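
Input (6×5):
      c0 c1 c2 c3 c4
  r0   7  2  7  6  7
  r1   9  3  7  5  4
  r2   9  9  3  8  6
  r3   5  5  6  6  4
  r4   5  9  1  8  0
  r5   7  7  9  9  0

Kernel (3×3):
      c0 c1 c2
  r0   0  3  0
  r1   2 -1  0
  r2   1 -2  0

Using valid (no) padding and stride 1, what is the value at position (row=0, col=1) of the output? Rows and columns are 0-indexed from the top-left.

23

The receptive field on the input at this output position is [2 7 6 / 3 7 5 / 9 3 8]. Elementwise product with the kernel and sum: 7·3 + 3·2 + 7·-1 + 9·1 + 3·-2.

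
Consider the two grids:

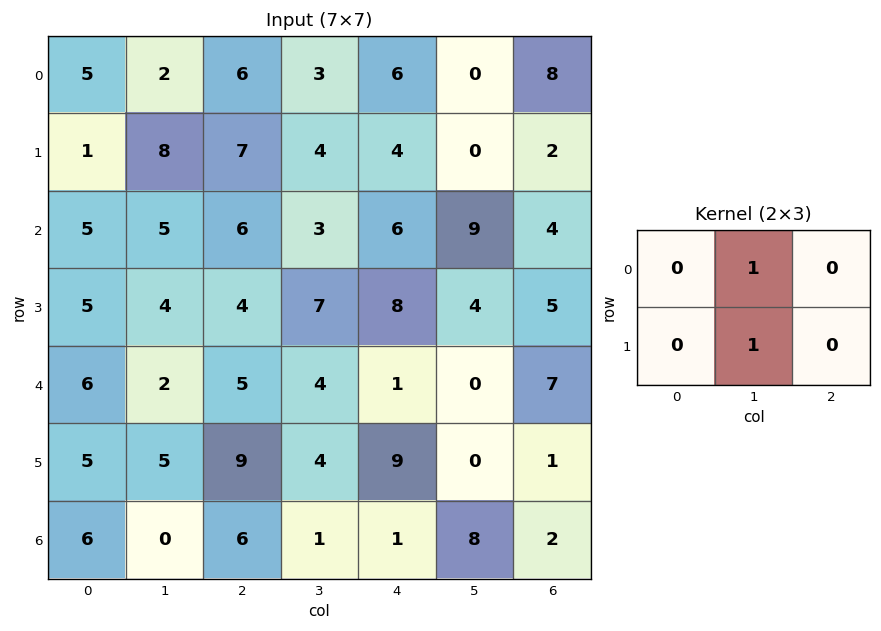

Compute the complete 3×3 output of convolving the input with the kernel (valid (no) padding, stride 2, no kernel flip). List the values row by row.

Output[0,0]: The receptive field on the input at this output position is [5 2 6 / 1 8 7]. Elementwise product with the kernel and sum: 2·1 + 8·1.

10 7 0
9 10 13
7 8 0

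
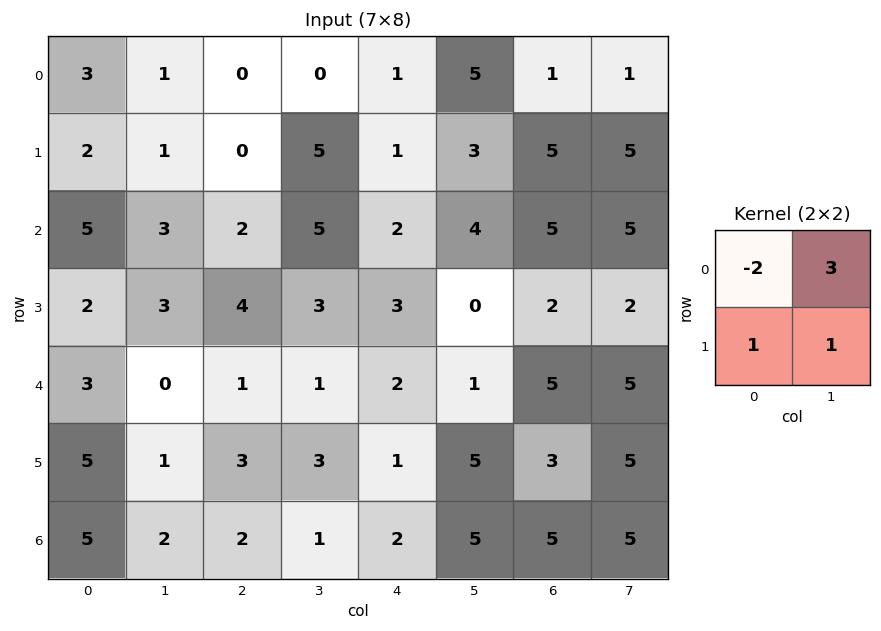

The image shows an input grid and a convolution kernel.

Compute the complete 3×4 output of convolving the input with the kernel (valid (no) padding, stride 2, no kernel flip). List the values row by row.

0 5 17 11
4 18 11 9
0 7 5 13

Output[0,0]: The receptive field on the input at this output position is [3 1 / 2 1]. Elementwise product with the kernel and sum: 3·-2 + 1·3 + 2·1 + 1·1.
Output[0,1]: The receptive field on the input at this output position is [0 0 / 0 5]. Elementwise product with the kernel and sum: 0·-2 + 0·3 + 0·1 + 5·1.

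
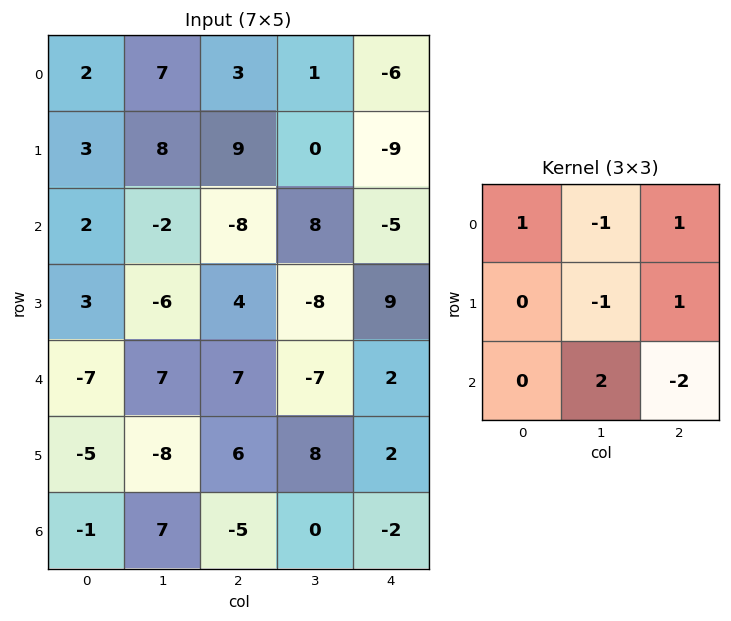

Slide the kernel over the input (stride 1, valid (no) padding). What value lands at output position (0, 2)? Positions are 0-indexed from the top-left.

13

The receptive field on the input at this output position is [3 1 -6 / 9 0 -9 / -8 8 -5]. Elementwise product with the kernel and sum: 3·1 + 1·-1 + -6·1 + 0·-1 + -9·1 + 8·2 + -5·-2.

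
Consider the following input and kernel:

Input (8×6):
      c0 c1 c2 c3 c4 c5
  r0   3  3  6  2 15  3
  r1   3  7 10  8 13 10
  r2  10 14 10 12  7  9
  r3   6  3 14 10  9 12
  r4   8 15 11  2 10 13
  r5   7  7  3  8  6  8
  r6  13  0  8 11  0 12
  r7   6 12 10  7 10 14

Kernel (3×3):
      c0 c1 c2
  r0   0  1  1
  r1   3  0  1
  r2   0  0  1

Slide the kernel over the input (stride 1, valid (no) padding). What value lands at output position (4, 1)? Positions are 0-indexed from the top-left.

The receptive field on the input at this output position is [15 11 2 / 7 3 8 / 0 8 11]. Elementwise product with the kernel and sum: 11·1 + 2·1 + 7·3 + 8·1 + 11·1.

53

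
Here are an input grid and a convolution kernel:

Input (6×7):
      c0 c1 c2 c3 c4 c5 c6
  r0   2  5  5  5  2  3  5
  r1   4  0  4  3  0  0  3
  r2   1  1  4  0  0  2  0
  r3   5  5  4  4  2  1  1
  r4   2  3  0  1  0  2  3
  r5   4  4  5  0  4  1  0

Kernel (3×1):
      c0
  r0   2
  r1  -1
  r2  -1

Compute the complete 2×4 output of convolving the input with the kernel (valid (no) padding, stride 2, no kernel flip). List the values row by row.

Output[0,0]: The receptive field on the input at this output position is [2 / 4 / 1]. Elementwise product with the kernel and sum: 2·2 + 4·-1 + 1·-1.
Output[0,1]: The receptive field on the input at this output position is [5 / 4 / 4]. Elementwise product with the kernel and sum: 5·2 + 4·-1 + 4·-1.

-1 2 4 7
-5 4 -2 -4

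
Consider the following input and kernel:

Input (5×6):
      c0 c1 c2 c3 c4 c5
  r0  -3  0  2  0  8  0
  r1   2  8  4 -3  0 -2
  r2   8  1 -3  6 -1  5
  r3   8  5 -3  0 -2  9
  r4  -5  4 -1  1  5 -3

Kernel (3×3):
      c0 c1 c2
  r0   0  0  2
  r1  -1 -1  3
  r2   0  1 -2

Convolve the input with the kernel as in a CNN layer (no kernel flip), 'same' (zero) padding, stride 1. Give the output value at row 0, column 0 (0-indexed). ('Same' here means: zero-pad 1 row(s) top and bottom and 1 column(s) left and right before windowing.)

The receptive field on the zero-padded input at this output position is [0 0 0 / 0 -3 0 / 0 2 8]. Elementwise product with the kernel and sum: 0·2 + 0·-1 + -3·-1 + 0·3 + 2·1 + 8·-2.

-11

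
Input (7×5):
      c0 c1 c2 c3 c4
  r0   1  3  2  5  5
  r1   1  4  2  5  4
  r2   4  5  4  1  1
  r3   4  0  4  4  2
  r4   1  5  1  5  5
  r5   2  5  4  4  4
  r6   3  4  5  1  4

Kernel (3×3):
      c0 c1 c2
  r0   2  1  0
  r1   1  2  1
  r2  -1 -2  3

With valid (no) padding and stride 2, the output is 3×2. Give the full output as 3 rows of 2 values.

14 22
13 27
27 28

Output[0,0]: The receptive field on the input at this output position is [1 3 2 / 1 4 2 / 4 5 4]. Elementwise product with the kernel and sum: 1·2 + 3·1 + 1·1 + 4·2 + 2·1 + 4·-1 + 5·-2 + 4·3.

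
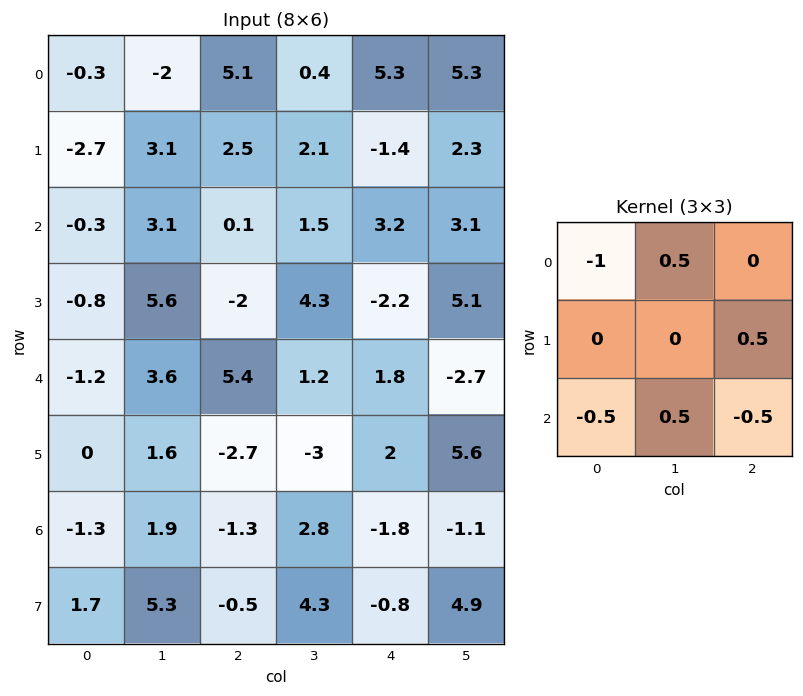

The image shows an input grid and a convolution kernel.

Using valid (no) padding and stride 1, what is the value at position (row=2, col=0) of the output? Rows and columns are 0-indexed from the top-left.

0.55

The receptive field on the input at this output position is [-0.3 3.1 0.1 / -0.8 5.6 -2 / -1.2 3.6 5.4]. Elementwise product with the kernel and sum: -0.3·-1 + 3.1·0.5 + -2·0.5 + -1.2·-0.5 + 3.6·0.5 + 5.4·-0.5.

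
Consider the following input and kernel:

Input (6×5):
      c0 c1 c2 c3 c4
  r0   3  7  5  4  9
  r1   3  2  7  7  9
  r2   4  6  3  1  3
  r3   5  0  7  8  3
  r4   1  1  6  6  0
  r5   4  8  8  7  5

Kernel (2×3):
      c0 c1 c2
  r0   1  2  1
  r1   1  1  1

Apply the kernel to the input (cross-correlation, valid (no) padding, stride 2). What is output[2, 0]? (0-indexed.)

29

The receptive field on the input at this output position is [1 1 6 / 4 8 8]. Elementwise product with the kernel and sum: 1·1 + 1·2 + 6·1 + 4·1 + 8·1 + 8·1.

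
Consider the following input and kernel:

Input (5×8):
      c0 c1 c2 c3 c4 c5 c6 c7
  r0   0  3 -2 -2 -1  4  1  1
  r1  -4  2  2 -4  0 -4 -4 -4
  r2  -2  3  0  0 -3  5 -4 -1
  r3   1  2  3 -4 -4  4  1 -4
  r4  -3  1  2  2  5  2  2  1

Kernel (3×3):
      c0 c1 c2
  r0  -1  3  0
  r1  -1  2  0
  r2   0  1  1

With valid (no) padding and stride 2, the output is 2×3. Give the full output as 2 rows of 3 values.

20 -17 6
17 -4 34

Output[0,0]: The receptive field on the input at this output position is [0 3 -2 / -4 2 2 / -2 3 0]. Elementwise product with the kernel and sum: 0·-1 + 3·3 + -4·-1 + 2·2 + 3·1 + 0·1.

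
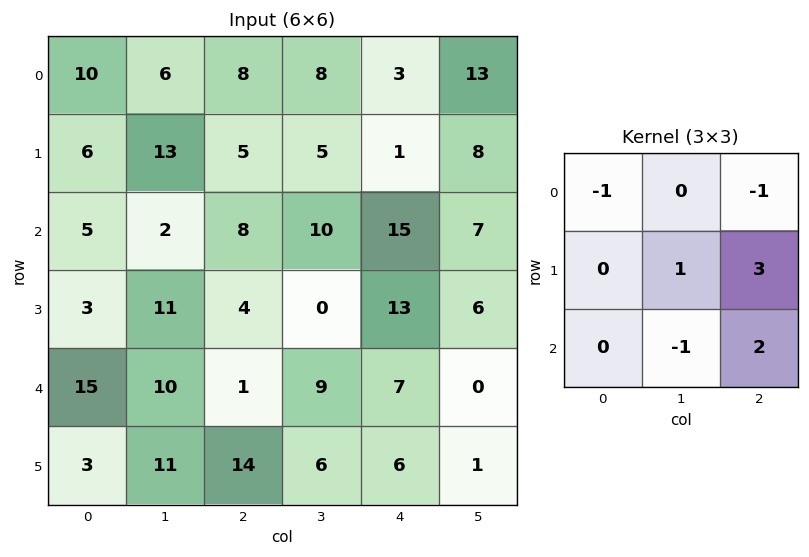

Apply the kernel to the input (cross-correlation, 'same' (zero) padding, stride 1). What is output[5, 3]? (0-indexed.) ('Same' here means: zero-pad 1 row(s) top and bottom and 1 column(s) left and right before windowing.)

16

The receptive field on the zero-padded input at this output position is [1 9 7 / 14 6 6 / 0 0 0]. Elementwise product with the kernel and sum: 1·-1 + 7·-1 + 6·1 + 6·3 + 0·-1 + 0·2.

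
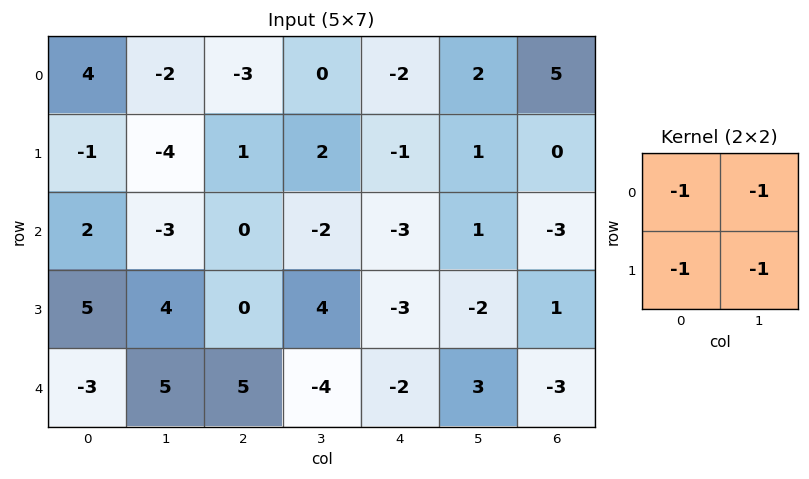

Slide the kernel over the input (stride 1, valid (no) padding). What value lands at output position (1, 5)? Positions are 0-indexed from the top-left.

1

The receptive field on the input at this output position is [1 0 / 1 -3]. Elementwise product with the kernel and sum: 1·-1 + 0·-1 + 1·-1 + -3·-1.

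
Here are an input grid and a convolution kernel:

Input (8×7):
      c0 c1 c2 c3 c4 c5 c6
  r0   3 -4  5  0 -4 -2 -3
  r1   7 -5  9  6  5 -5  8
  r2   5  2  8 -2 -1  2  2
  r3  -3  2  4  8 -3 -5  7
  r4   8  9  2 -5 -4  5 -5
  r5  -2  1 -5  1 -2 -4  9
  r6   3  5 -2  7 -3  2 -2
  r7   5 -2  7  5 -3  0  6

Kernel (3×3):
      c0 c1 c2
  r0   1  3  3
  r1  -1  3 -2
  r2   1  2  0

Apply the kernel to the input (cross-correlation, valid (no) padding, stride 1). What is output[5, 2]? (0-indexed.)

38

The receptive field on the input at this output position is [-5 1 -2 / -2 7 -3 / 7 5 -3]. Elementwise product with the kernel and sum: -5·1 + 1·3 + -2·3 + -2·-1 + 7·3 + -3·-2 + 7·1 + 5·2.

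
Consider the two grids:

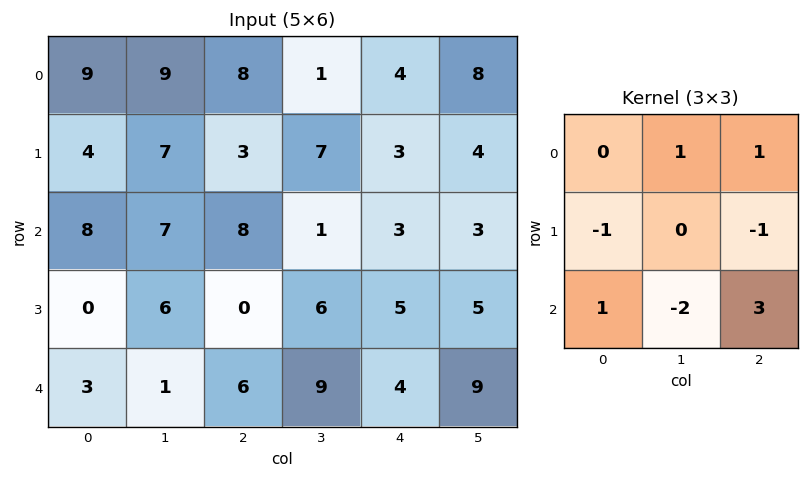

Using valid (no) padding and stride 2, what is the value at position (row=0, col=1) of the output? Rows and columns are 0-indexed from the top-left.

14

The receptive field on the input at this output position is [8 1 4 / 3 7 3 / 8 1 3]. Elementwise product with the kernel and sum: 1·1 + 4·1 + 3·-1 + 3·-1 + 8·1 + 1·-2 + 3·3.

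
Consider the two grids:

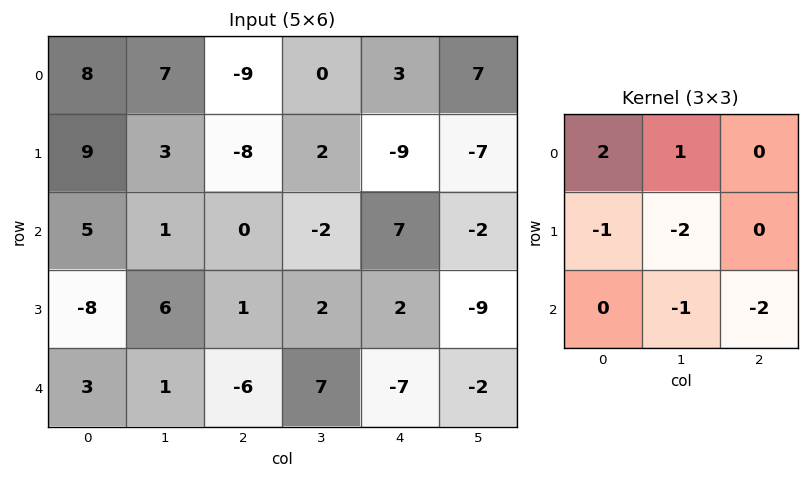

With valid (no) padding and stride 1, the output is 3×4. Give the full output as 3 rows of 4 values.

Output[0,0]: The receptive field on the input at this output position is [8 7 -9 / 9 3 -8 / 5 1 0]. Elementwise product with the kernel and sum: 8·2 + 7·1 + 9·-1 + 3·-2 + 1·-1 + 0·-2.
Output[0,1]: The receptive field on the input at this output position is [7 -9 0 / 3 -8 2 / 1 0 -2]. Elementwise product with the kernel and sum: 7·2 + -9·1 + 3·-1 + -8·-2 + 0·-1 + -2·-2.

7 22 -26 16
6 -8 -16 -1
18 -14 0 8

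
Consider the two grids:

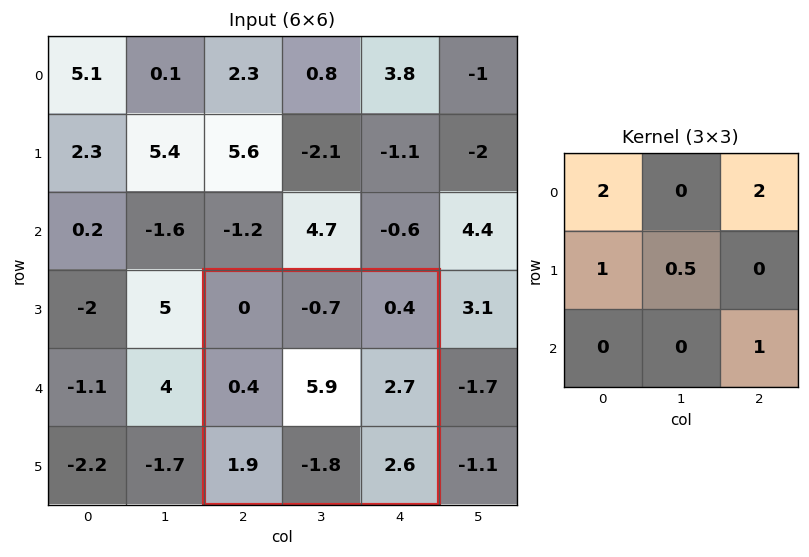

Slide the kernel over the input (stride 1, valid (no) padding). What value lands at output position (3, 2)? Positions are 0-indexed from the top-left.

6.75

The receptive field on the input at this output position is [0 -0.7 0.4 / 0.4 5.9 2.7 / 1.9 -1.8 2.6]. Elementwise product with the kernel and sum: 0·2 + 0.4·2 + 0.4·1 + 5.9·0.5 + 2.6·1.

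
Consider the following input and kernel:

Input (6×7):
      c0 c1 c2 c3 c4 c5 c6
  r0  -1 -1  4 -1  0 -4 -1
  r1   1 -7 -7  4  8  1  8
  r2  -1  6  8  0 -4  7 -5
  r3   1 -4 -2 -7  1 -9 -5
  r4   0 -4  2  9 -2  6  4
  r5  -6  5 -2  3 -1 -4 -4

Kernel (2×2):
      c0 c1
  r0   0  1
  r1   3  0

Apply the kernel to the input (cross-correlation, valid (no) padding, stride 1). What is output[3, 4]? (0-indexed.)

-15

The receptive field on the input at this output position is [1 -9 / -2 6]. Elementwise product with the kernel and sum: -9·1 + -2·3.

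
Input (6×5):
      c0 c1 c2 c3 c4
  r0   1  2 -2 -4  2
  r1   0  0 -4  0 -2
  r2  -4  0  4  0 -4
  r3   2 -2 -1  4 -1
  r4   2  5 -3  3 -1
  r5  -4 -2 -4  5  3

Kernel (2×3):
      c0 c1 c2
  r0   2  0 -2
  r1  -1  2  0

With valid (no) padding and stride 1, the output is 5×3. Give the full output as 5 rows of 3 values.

6 4 -4
12 8 -8
-22 0 25
14 -23 9
10 -2 10

Output[0,0]: The receptive field on the input at this output position is [1 2 -2 / 0 0 -4]. Elementwise product with the kernel and sum: 1·2 + -2·-2 + 0·-1 + 0·2.
Output[0,1]: The receptive field on the input at this output position is [2 -2 -4 / 0 -4 0]. Elementwise product with the kernel and sum: 2·2 + -4·-2 + 0·-1 + -4·2.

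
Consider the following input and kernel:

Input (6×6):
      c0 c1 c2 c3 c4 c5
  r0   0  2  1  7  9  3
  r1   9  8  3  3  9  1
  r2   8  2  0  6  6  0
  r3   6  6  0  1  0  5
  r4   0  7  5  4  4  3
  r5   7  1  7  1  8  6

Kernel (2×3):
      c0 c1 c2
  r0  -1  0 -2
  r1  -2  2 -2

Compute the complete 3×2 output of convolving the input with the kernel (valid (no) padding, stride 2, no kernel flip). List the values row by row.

Output[0,0]: The receptive field on the input at this output position is [0 2 1 / 9 8 3]. Elementwise product with the kernel and sum: 0·-1 + 1·-2 + 9·-2 + 8·2 + 3·-2.
Output[0,1]: The receptive field on the input at this output position is [1 7 9 / 3 3 9]. Elementwise product with the kernel and sum: 1·-1 + 9·-2 + 3·-2 + 3·2 + 9·-2.

-10 -37
-8 -10
-36 -41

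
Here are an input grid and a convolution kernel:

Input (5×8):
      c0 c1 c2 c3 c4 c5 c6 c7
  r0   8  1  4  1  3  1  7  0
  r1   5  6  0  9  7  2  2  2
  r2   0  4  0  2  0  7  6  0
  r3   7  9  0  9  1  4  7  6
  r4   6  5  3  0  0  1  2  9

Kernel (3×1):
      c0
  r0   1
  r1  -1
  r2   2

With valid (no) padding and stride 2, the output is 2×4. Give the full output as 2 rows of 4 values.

Output[0,0]: The receptive field on the input at this output position is [8 / 5 / 0]. Elementwise product with the kernel and sum: 8·1 + 5·-1 + 0·2.

3 4 -4 17
5 6 -1 3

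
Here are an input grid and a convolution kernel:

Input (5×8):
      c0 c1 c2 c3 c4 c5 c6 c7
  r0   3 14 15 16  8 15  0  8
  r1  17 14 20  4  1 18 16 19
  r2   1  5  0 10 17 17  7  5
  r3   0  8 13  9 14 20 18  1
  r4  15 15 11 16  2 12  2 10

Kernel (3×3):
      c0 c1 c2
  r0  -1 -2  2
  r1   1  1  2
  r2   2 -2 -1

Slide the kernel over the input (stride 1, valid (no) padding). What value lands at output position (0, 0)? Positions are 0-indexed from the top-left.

62

The receptive field on the input at this output position is [3 14 15 / 17 14 20 / 1 5 0]. Elementwise product with the kernel and sum: 3·-1 + 14·-2 + 15·2 + 17·1 + 14·1 + 20·2 + 1·2 + 5·-2 + 0·-1.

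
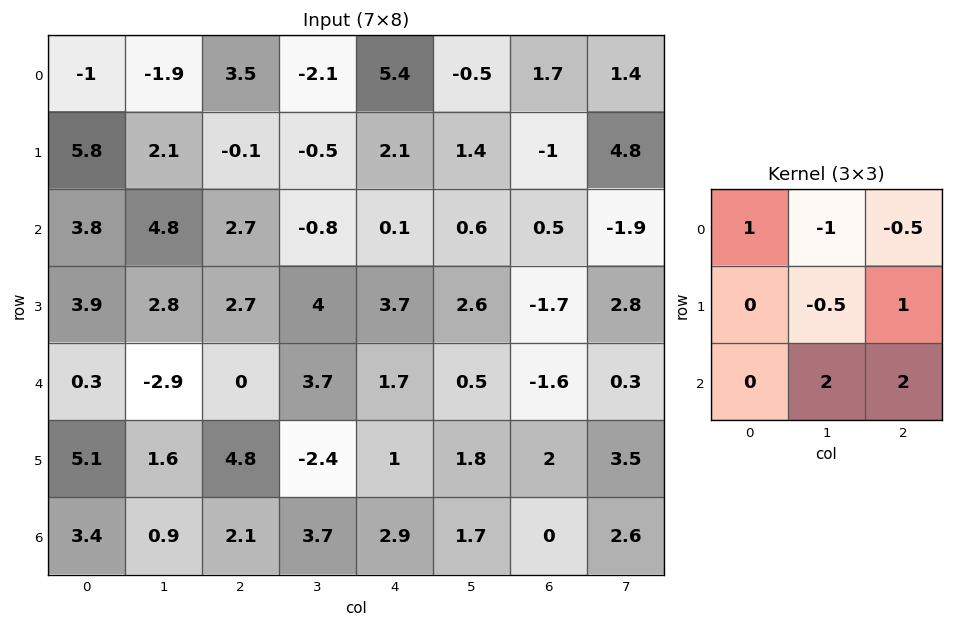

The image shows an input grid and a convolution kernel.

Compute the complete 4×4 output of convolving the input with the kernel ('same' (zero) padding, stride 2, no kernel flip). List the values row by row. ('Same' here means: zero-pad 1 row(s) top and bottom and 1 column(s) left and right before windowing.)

14.4 -5.05 3.8 8.15
9.45 13.7 9.85 0.05
5.05 6.6 4.25 15
-6.7 0.65 -4.05 0.65

Output[0,0]: The receptive field on the zero-padded input at this output position is [0 0 0 / 0 -1 -1.9 / 0 5.8 2.1]. Elementwise product with the kernel and sum: 0·1 + 0·-1 + 0·-0.5 + -1·-0.5 + -1.9·1 + 5.8·2 + 2.1·2.
Output[0,1]: The receptive field on the zero-padded input at this output position is [0 0 0 / -1.9 3.5 -2.1 / 2.1 -0.1 -0.5]. Elementwise product with the kernel and sum: 0·1 + 0·-1 + 0·-0.5 + 3.5·-0.5 + -2.1·1 + -0.1·2 + -0.5·2.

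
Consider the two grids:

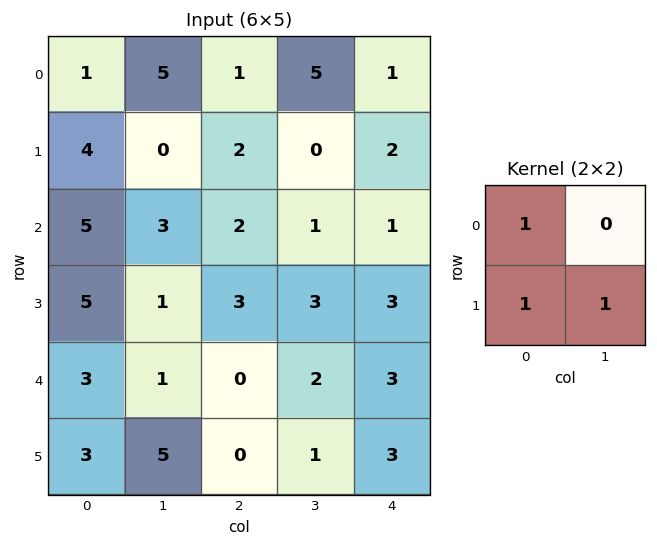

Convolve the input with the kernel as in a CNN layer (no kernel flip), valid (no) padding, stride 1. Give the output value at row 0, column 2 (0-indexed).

The receptive field on the input at this output position is [1 5 / 2 0]. Elementwise product with the kernel and sum: 1·1 + 2·1 + 0·1.

3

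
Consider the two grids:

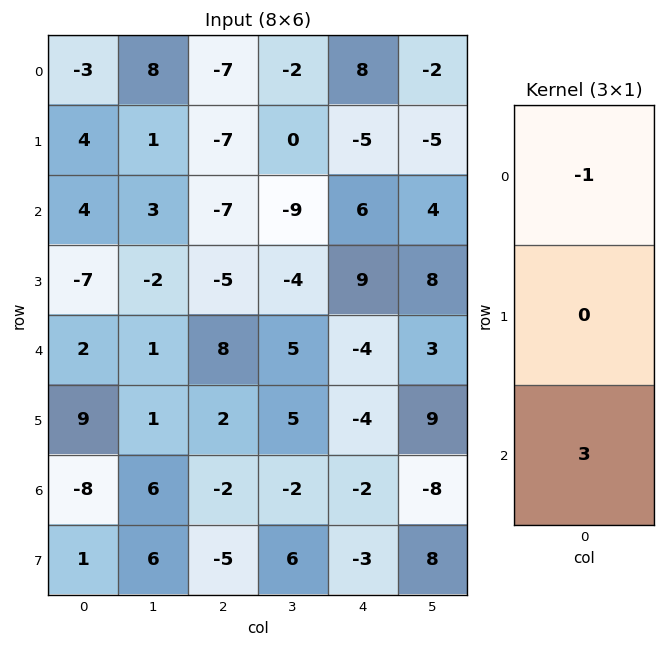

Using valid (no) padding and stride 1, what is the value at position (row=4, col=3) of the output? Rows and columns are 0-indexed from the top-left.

The receptive field on the input at this output position is [5 / 5 / -2]. Elementwise product with the kernel and sum: 5·-1 + -2·3.

-11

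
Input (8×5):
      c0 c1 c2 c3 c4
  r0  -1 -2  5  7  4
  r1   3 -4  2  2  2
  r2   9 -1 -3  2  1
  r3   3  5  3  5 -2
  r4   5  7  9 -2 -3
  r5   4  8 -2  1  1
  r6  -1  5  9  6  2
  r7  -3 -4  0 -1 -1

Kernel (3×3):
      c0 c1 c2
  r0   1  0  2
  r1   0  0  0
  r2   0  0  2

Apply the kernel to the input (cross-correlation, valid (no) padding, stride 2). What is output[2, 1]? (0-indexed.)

7

The receptive field on the input at this output position is [9 -2 -3 / -2 1 1 / 9 6 2]. Elementwise product with the kernel and sum: 9·1 + -3·2 + 2·2.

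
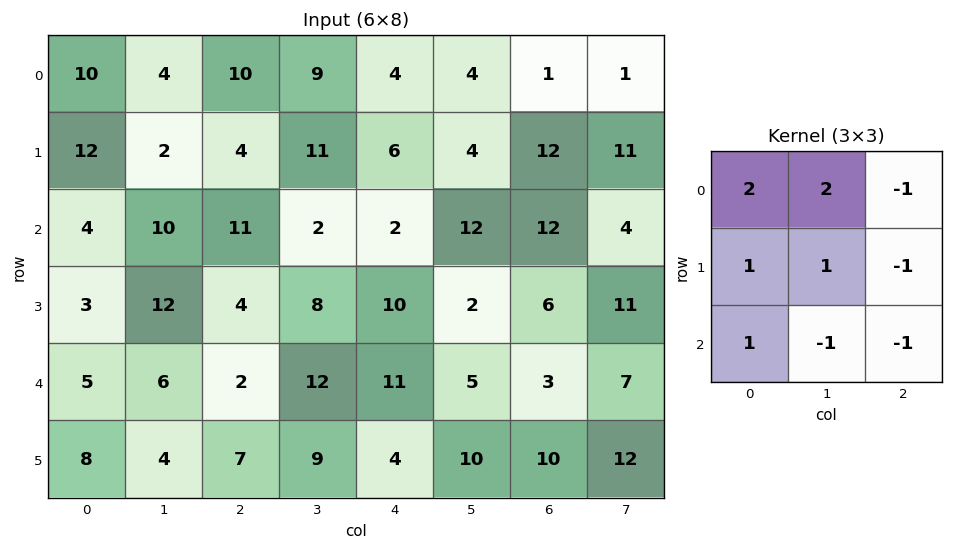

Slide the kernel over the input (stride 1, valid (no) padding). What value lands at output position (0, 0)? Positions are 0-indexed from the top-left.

11

The receptive field on the input at this output position is [10 4 10 / 12 2 4 / 4 10 11]. Elementwise product with the kernel and sum: 10·2 + 4·2 + 10·-1 + 12·1 + 2·1 + 4·-1 + 4·1 + 10·-1 + 11·-1.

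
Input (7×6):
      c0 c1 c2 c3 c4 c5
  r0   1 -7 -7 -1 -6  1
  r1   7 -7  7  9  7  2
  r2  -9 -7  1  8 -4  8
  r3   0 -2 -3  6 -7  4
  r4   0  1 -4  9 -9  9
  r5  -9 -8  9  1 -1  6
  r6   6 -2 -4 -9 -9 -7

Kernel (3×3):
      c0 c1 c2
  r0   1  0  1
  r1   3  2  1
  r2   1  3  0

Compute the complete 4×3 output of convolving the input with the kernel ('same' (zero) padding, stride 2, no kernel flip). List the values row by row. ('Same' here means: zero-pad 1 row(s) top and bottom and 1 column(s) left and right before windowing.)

16 -22 16
-32 -20 20
-28 27 26
2 -30 -45

Output[0,0]: The receptive field on the zero-padded input at this output position is [0 0 0 / 0 1 -7 / 0 7 -7]. Elementwise product with the kernel and sum: 0·1 + 0·1 + 0·3 + 1·2 + -7·1 + 0·1 + 7·3.
Output[0,1]: The receptive field on the zero-padded input at this output position is [0 0 0 / -7 -7 -1 / -7 7 9]. Elementwise product with the kernel and sum: 0·1 + 0·1 + -7·3 + -7·2 + -1·1 + -7·1 + 7·3.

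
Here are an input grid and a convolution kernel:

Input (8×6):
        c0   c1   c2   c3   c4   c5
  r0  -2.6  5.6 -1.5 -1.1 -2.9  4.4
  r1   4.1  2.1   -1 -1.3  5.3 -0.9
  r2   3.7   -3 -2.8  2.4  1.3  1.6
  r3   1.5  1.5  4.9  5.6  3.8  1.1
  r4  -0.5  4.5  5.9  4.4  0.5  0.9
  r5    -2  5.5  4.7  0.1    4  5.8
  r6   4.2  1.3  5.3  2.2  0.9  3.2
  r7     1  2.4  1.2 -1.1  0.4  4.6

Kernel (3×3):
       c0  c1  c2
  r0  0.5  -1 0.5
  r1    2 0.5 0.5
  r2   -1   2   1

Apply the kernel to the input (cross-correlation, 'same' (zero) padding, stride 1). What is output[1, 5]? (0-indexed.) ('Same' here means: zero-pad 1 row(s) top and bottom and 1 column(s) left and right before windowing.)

6.2

The receptive field on the zero-padded input at this output position is [-2.9 4.4 0 / 5.3 -0.9 0 / 1.3 1.6 0]. Elementwise product with the kernel and sum: -2.9·0.5 + 4.4·-1 + 0·0.5 + 5.3·2 + -0.9·0.5 + 0·0.5 + 1.3·-1 + 1.6·2 + 0·1.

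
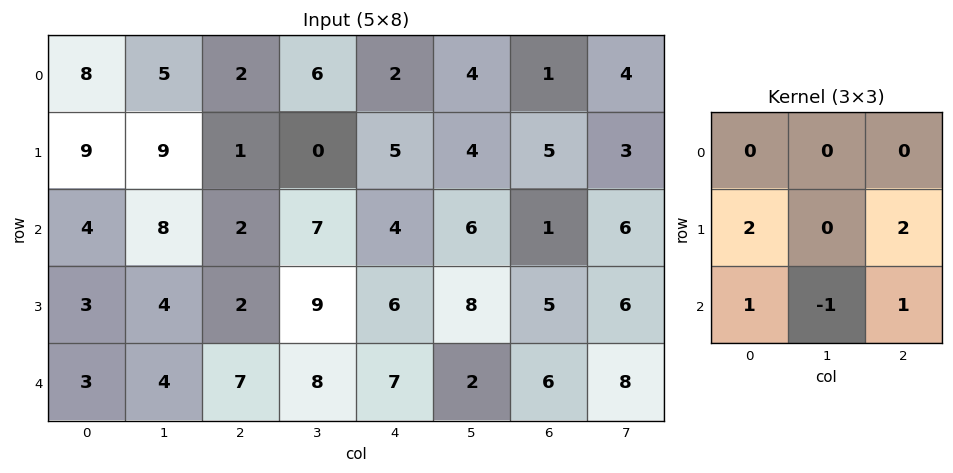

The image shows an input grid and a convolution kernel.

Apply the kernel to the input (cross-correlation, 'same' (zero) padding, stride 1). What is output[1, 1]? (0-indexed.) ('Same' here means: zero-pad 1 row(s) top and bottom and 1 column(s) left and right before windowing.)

18

The receptive field on the zero-padded input at this output position is [8 5 2 / 9 9 1 / 4 8 2]. Elementwise product with the kernel and sum: 9·2 + 1·2 + 4·1 + 8·-1 + 2·1.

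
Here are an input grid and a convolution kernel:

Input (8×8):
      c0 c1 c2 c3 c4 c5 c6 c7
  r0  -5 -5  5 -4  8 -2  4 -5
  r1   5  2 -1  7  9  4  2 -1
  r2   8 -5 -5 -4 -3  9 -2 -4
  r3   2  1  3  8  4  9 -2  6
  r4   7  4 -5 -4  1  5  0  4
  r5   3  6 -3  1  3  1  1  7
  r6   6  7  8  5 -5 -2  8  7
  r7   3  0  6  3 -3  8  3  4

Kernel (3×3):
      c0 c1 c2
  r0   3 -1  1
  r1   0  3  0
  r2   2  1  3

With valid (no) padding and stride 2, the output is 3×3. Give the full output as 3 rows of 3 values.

Output[0,0]: The receptive field on the input at this output position is [-5 -5 5 / 5 2 -1 / 8 -5 -5]. Elementwise product with the kernel and sum: -5·3 + -5·-1 + 5·1 + 2·3 + 8·2 + -5·1 + -5·3.

-3 25 39
30 -1 14
73 -1 13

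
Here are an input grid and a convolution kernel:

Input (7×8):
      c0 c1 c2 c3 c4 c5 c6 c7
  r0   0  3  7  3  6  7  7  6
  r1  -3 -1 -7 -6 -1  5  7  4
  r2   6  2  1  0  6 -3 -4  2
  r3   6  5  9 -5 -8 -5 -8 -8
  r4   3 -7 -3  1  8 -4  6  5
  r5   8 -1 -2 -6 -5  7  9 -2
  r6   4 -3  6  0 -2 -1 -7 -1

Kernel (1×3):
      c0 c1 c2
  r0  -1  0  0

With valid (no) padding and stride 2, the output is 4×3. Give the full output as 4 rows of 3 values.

Output[0,0]: The receptive field on the input at this output position is [0 3 7]. Elementwise product with the kernel and sum: 0·-1.

0 -7 -6
-6 -1 -6
-3 3 -8
-4 -6 2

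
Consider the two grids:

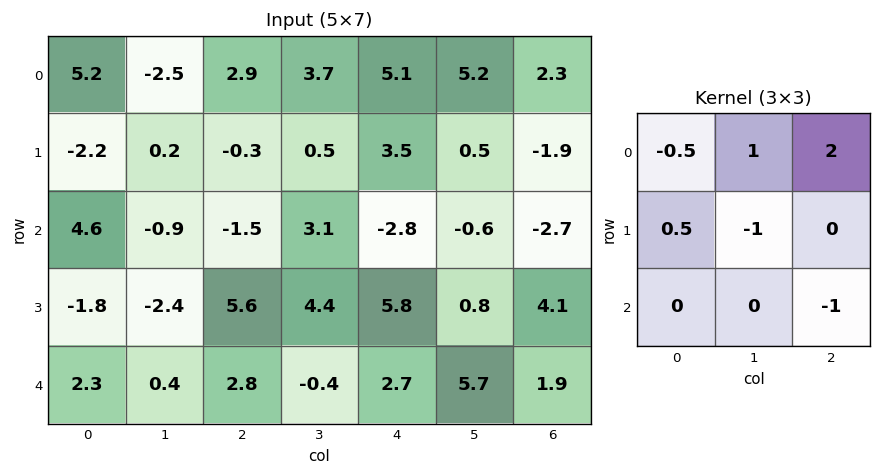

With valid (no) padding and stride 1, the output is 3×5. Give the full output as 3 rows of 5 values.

Output[0,0]: The receptive field on the input at this output position is [5.2 -2.5 2.9 / -2.2 0.2 -0.3 / 4.6 -0.9 -1.5]. Elementwise product with the kernel and sum: 5.2·-0.5 + -2.5·1 + 2.9·2 + -2.2·0.5 + 0.2·-1 + -1.5·-1.
Output[0,1]: The receptive field on the input at this output position is [-2.5 2.9 3.7 / 0.2 -0.3 0.5 / -0.9 -1.5 3.1]. Elementwise product with the kernel and sum: -2.5·-0.5 + 2.9·1 + 3.7·2 + 0.2·0.5 + -0.3·-1 + 3.1·-1.

0.9 8.85 14.6 11 11.2
-1.7 -2.75 -2 7.8 -9.95
-7.5 -1.25 -6.05 -14.85 -4.4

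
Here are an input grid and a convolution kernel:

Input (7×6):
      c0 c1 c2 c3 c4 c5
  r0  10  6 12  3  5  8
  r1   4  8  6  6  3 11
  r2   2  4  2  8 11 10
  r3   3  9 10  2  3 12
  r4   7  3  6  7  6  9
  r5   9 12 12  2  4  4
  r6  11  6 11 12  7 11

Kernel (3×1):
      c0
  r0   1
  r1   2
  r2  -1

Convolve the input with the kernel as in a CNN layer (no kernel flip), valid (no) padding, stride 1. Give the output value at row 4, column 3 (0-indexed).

-1

The receptive field on the input at this output position is [7 / 2 / 12]. Elementwise product with the kernel and sum: 7·1 + 2·2 + 12·-1.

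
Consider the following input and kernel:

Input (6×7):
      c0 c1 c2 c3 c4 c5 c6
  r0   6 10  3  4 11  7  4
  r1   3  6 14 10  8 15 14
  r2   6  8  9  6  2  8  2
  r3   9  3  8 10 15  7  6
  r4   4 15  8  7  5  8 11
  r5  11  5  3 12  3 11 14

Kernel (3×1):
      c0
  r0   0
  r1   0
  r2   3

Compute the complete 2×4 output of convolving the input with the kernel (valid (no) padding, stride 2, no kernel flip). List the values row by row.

18 27 6 6
12 24 15 33

Output[0,0]: The receptive field on the input at this output position is [6 / 3 / 6]. Elementwise product with the kernel and sum: 6·3.
Output[0,1]: The receptive field on the input at this output position is [3 / 14 / 9]. Elementwise product with the kernel and sum: 9·3.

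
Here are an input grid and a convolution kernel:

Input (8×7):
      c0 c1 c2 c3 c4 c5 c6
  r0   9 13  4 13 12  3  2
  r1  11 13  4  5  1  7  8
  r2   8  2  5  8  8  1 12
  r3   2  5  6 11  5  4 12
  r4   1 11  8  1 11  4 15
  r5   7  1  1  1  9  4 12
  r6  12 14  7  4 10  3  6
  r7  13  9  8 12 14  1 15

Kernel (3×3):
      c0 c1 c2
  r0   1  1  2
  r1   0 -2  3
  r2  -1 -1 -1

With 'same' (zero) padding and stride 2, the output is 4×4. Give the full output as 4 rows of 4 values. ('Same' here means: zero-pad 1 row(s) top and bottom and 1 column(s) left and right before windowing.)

Output[0,0]: The receptive field on the zero-padded input at this output position is [0 0 0 / 0 9 13 / 0 11 13]. Elementwise product with the kernel and sum: 0·1 + 0·1 + 0·2 + 9·-2 + 13·3 + 0·-1 + 11·-1 + 13·-1.
Output[0,1]: The receptive field on the zero-padded input at this output position is [0 0 0 / 13 4 13 / 13 4 5]. Elementwise product with the kernel and sum: 0·1 + 0·1 + 0·2 + 4·-2 + 13·3 + 13·-1 + 4·-1 + 5·-1.

-3 9 -28 -19
20 19 -13 -25
35 17 0 -30
5 -27 -20 -12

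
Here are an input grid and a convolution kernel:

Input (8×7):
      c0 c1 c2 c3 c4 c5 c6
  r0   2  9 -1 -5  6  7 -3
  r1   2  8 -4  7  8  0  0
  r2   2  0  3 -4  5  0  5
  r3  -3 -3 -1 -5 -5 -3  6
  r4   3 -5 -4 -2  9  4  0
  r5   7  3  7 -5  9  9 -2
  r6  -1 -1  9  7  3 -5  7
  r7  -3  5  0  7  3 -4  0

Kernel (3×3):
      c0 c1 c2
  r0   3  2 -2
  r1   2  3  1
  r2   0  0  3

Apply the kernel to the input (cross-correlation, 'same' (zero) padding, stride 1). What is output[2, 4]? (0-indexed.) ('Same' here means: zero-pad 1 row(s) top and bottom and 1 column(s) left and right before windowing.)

The receptive field on the zero-padded input at this output position is [7 8 0 / -4 5 0 / -5 -5 -3]. Elementwise product with the kernel and sum: 7·3 + 8·2 + 0·-2 + -4·2 + 5·3 + 0·1 + -3·3.

35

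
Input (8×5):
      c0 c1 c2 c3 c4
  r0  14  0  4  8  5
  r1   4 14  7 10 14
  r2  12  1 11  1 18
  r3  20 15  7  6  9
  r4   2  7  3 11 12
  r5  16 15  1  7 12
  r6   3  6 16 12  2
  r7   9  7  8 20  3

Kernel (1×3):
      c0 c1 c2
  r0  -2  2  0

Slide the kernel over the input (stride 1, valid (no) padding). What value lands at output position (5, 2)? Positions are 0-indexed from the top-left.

The receptive field on the input at this output position is [1 7 12]. Elementwise product with the kernel and sum: 1·-2 + 7·2.

12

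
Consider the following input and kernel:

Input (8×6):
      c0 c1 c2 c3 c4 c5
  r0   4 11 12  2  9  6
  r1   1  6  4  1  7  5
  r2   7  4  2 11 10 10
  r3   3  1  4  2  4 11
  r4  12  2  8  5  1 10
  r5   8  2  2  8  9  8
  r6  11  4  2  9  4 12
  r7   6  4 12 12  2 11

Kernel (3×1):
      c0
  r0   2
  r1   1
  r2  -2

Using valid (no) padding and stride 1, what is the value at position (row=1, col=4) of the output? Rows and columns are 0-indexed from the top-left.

The receptive field on the input at this output position is [7 / 10 / 4]. Elementwise product with the kernel and sum: 7·2 + 10·1 + 4·-2.

16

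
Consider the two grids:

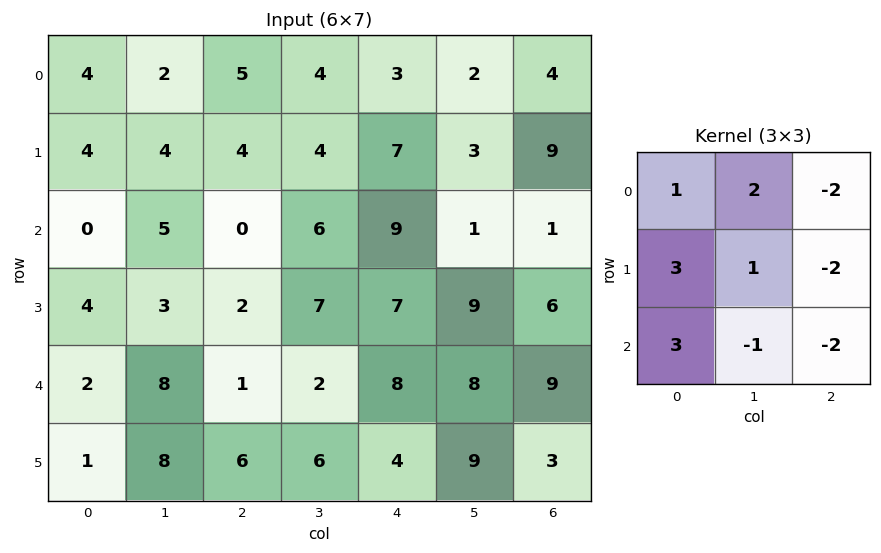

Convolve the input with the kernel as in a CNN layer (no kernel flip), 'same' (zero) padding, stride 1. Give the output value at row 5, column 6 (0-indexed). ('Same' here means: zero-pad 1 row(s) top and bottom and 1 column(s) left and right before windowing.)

The receptive field on the zero-padded input at this output position is [8 9 0 / 9 3 0 / 0 0 0]. Elementwise product with the kernel and sum: 8·1 + 9·2 + 0·-2 + 9·3 + 3·1 + 0·-2 + 0·3 + 0·-1 + 0·-2.

56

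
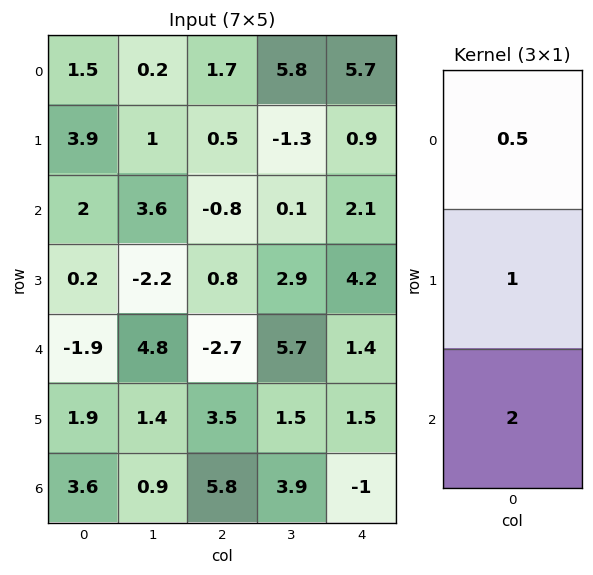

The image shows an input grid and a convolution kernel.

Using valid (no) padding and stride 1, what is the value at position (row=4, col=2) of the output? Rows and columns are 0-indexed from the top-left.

The receptive field on the input at this output position is [-2.7 / 3.5 / 5.8]. Elementwise product with the kernel and sum: -2.7·0.5 + 3.5·1 + 5.8·2.

13.75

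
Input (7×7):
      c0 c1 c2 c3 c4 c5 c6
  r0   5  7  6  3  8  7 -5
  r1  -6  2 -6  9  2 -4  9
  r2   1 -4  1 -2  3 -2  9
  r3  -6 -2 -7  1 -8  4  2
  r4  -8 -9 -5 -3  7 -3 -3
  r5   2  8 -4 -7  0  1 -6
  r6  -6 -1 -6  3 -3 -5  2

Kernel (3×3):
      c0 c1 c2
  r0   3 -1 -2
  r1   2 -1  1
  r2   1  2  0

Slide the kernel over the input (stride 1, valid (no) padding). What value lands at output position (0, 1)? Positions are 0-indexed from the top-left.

26

The receptive field on the input at this output position is [7 6 3 / 2 -6 9 / -4 1 -2]. Elementwise product with the kernel and sum: 7·3 + 6·-1 + 3·-2 + 2·2 + -6·-1 + 9·1 + -4·1 + 1·2.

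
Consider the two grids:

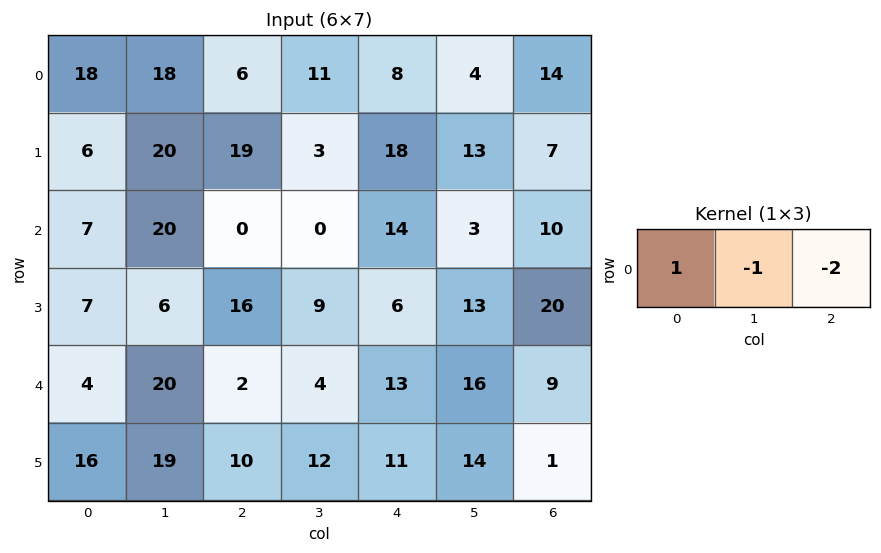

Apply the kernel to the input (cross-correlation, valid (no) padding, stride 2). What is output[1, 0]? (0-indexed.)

-13

The receptive field on the input at this output position is [7 20 0]. Elementwise product with the kernel and sum: 7·1 + 20·-1 + 0·-2.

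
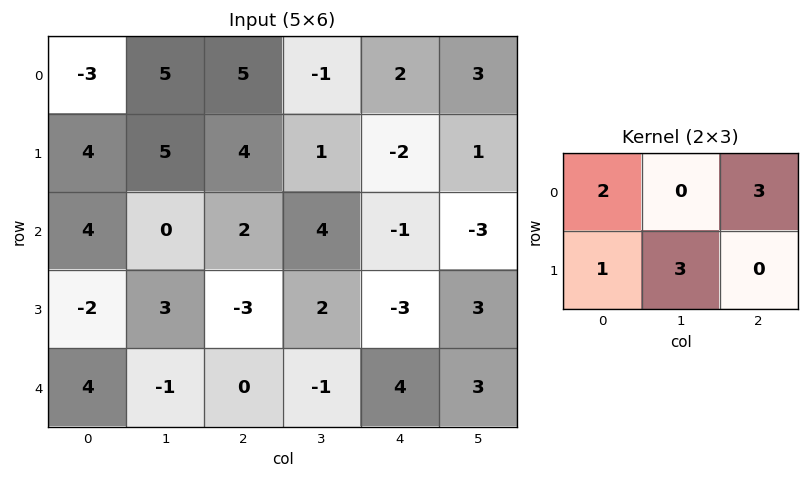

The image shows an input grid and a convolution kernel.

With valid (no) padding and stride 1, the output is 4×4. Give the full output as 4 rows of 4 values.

Output[0,0]: The receptive field on the input at this output position is [-3 5 5 / 4 5 4]. Elementwise product with the kernel and sum: -3·2 + 5·3 + 4·1 + 5·3.
Output[0,1]: The receptive field on the input at this output position is [5 5 -1 / 5 4 1]. Elementwise product with the kernel and sum: 5·2 + -1·3 + 5·1 + 4·3.

28 24 23 2
24 19 16 6
21 6 4 -8
-12 11 -18 24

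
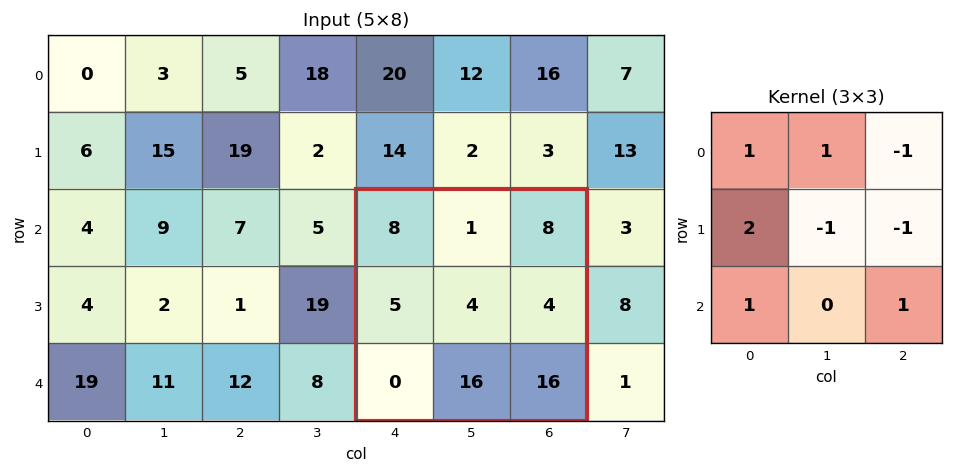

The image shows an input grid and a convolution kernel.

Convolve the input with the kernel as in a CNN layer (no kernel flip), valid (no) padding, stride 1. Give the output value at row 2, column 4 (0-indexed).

The receptive field on the input at this output position is [8 1 8 / 5 4 4 / 0 16 16]. Elementwise product with the kernel and sum: 8·1 + 1·1 + 8·-1 + 5·2 + 4·-1 + 4·-1 + 0·1 + 16·1.

19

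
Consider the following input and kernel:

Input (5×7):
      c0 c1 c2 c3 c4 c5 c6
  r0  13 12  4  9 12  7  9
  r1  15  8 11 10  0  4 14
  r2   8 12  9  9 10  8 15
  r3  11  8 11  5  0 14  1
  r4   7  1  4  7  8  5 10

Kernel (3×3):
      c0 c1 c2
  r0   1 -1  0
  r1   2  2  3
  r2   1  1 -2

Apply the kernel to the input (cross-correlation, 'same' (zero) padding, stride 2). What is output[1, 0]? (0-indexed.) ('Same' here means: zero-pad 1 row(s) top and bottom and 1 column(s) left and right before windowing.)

The receptive field on the zero-padded input at this output position is [0 15 8 / 0 8 12 / 0 11 8]. Elementwise product with the kernel and sum: 0·1 + 15·-1 + 0·2 + 8·2 + 12·3 + 0·1 + 11·1 + 8·-2.

32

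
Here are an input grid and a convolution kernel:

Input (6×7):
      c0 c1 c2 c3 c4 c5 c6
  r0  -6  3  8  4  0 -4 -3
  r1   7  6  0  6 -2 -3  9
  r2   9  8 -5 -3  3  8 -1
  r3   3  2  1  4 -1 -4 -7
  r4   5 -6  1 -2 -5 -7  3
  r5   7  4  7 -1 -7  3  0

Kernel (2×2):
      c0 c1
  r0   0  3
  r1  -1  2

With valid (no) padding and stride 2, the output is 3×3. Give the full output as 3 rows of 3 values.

14 24 -16
25 -2 17
-17 -15 -8

Output[0,0]: The receptive field on the input at this output position is [-6 3 / 7 6]. Elementwise product with the kernel and sum: 3·3 + 7·-1 + 6·2.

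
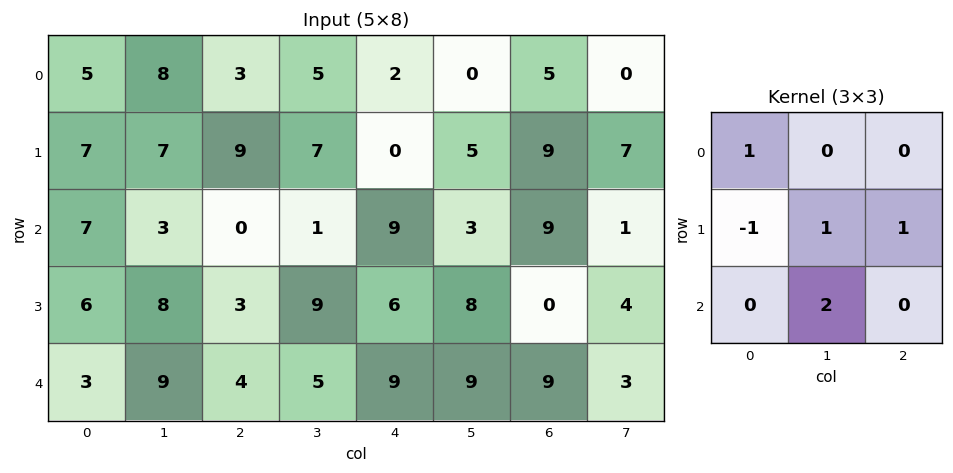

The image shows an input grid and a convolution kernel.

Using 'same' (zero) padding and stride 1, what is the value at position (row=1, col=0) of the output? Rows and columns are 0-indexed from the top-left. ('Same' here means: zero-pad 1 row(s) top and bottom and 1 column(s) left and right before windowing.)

The receptive field on the zero-padded input at this output position is [0 5 8 / 0 7 7 / 0 7 3]. Elementwise product with the kernel and sum: 0·1 + 0·-1 + 7·1 + 7·1 + 7·2.

28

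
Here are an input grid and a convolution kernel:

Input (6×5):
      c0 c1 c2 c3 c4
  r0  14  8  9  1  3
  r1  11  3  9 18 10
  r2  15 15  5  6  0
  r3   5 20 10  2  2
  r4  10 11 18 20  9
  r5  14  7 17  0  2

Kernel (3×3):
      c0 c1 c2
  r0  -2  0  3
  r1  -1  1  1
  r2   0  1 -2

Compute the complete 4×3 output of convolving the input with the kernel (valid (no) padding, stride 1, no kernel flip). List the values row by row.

Output[0,0]: The receptive field on the input at this output position is [14 8 9 / 11 3 9 / 15 15 5]. Elementwise product with the kernel and sum: 14·-2 + 9·3 + 11·-1 + 3·1 + 9·1 + 15·1 + 5·-2.

5 4 16
10 50 11
-15 -42 -14
12 10 -7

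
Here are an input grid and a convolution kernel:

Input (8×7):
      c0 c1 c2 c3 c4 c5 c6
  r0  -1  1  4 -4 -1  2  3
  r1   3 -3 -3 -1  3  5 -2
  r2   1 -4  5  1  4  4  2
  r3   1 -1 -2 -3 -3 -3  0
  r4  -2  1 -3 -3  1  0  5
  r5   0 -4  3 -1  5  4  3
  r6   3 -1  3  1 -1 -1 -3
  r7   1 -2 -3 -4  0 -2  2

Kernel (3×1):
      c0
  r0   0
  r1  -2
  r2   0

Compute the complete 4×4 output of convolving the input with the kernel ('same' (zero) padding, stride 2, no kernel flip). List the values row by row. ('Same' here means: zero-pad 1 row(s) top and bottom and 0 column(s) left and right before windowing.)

Output[0,0]: The receptive field on the zero-padded input at this output position is [0 / -1 / 3]. Elementwise product with the kernel and sum: -1·-2.
Output[0,1]: The receptive field on the zero-padded input at this output position is [0 / 4 / -3]. Elementwise product with the kernel and sum: 4·-2.

2 -8 2 -6
-2 -10 -8 -4
4 6 -2 -10
-6 -6 2 6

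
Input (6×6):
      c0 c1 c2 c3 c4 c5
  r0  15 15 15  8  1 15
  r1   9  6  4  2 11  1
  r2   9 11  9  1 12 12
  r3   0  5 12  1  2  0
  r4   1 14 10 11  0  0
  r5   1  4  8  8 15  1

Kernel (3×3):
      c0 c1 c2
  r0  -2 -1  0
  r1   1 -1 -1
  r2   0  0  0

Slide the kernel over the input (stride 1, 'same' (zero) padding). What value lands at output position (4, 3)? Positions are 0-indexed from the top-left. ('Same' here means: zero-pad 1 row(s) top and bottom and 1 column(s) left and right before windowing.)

-26

The receptive field on the zero-padded input at this output position is [12 1 2 / 10 11 0 / 8 8 15]. Elementwise product with the kernel and sum: 12·-2 + 1·-1 + 10·1 + 11·-1 + 0·-1.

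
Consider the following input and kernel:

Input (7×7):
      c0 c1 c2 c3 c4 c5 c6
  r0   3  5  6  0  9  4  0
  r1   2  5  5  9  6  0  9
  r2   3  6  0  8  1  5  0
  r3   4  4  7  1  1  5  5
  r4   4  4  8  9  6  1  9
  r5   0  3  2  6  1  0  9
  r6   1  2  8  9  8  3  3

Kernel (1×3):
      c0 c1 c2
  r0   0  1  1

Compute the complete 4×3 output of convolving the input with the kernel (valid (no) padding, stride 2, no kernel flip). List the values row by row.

Output[0,0]: The receptive field on the input at this output position is [3 5 6]. Elementwise product with the kernel and sum: 5·1 + 6·1.

11 9 4
6 9 5
12 15 10
10 17 6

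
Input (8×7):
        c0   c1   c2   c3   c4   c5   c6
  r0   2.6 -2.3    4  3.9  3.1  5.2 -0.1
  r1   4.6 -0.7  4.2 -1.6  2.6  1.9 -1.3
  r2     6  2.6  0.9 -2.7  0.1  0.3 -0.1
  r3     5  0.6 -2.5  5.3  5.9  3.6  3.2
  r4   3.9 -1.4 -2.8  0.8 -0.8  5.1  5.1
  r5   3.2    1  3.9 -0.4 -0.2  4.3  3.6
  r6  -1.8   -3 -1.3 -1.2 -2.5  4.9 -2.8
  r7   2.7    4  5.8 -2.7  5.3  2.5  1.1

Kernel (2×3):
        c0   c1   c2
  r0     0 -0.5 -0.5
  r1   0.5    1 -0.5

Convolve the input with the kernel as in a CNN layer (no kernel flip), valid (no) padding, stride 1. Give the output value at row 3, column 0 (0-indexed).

The receptive field on the input at this output position is [5 0.6 -2.5 / 3.9 -1.4 -2.8]. Elementwise product with the kernel and sum: 0.6·-0.5 + -2.5·-0.5 + 3.9·0.5 + -1.4·1 + -2.8·-0.5.

2.9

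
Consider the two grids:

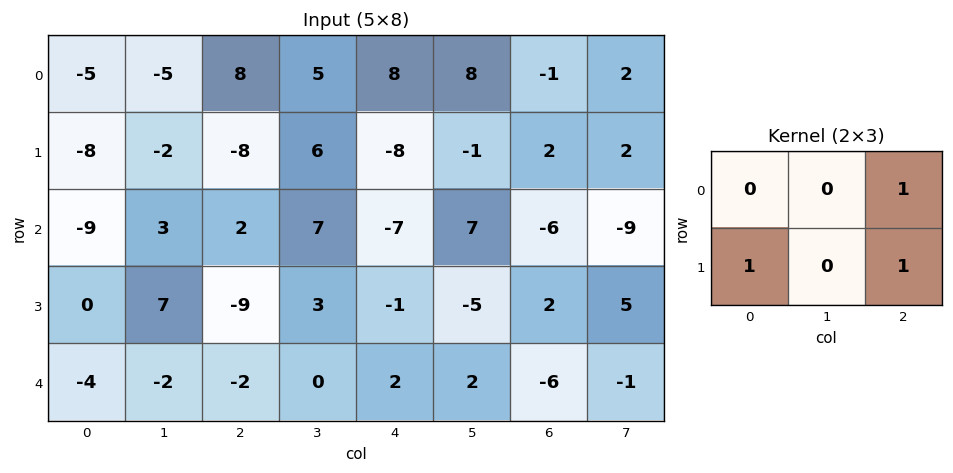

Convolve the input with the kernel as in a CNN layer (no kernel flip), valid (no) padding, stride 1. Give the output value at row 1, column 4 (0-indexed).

The receptive field on the input at this output position is [-8 -1 2 / -7 7 -6]. Elementwise product with the kernel and sum: 2·1 + -7·1 + -6·1.

-11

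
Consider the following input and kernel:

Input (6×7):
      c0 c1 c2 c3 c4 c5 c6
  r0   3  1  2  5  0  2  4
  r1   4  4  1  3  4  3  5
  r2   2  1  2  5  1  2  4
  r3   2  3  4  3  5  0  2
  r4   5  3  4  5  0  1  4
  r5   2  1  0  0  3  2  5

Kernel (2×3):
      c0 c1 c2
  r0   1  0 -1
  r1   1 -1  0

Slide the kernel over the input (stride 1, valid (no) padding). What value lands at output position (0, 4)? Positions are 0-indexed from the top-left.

The receptive field on the input at this output position is [0 2 4 / 4 3 5]. Elementwise product with the kernel and sum: 0·1 + 4·-1 + 4·1 + 3·-1.

-3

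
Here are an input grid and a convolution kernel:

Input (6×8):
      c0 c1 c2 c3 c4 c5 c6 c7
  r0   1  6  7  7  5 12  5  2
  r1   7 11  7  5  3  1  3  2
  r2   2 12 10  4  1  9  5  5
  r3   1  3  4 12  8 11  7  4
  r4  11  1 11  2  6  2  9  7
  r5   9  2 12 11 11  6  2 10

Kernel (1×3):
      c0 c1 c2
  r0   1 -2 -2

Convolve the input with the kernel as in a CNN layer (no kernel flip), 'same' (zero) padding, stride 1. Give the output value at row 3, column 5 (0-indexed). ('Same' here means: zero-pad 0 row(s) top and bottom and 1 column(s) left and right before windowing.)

The receptive field on the zero-padded input at this output position is [8 11 7]. Elementwise product with the kernel and sum: 8·1 + 11·-2 + 7·-2.

-28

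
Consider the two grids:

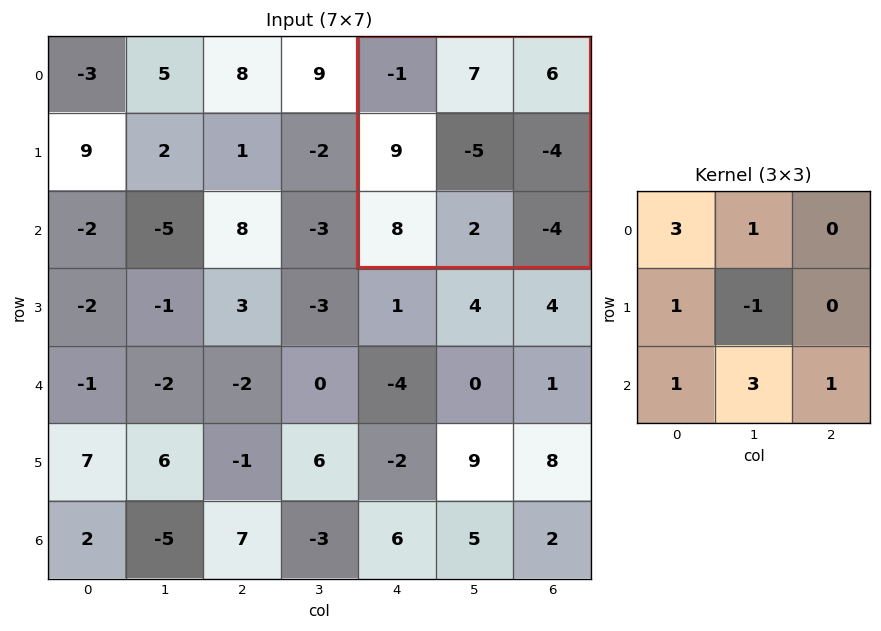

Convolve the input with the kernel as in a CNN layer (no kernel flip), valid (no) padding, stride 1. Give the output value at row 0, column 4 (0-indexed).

28

The receptive field on the input at this output position is [-1 7 6 / 9 -5 -4 / 8 2 -4]. Elementwise product with the kernel and sum: -1·3 + 7·1 + 9·1 + -5·-1 + 8·1 + 2·3 + -4·1.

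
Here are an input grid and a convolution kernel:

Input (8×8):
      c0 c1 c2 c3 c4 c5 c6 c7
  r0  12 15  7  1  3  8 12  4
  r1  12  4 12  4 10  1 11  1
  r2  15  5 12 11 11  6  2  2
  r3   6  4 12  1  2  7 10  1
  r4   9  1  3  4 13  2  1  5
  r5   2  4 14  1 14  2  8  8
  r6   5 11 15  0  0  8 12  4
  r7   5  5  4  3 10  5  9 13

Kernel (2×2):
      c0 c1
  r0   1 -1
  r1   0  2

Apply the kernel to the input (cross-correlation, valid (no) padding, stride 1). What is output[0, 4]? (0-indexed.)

-3

The receptive field on the input at this output position is [3 8 / 10 1]. Elementwise product with the kernel and sum: 3·1 + 8·-1 + 1·2.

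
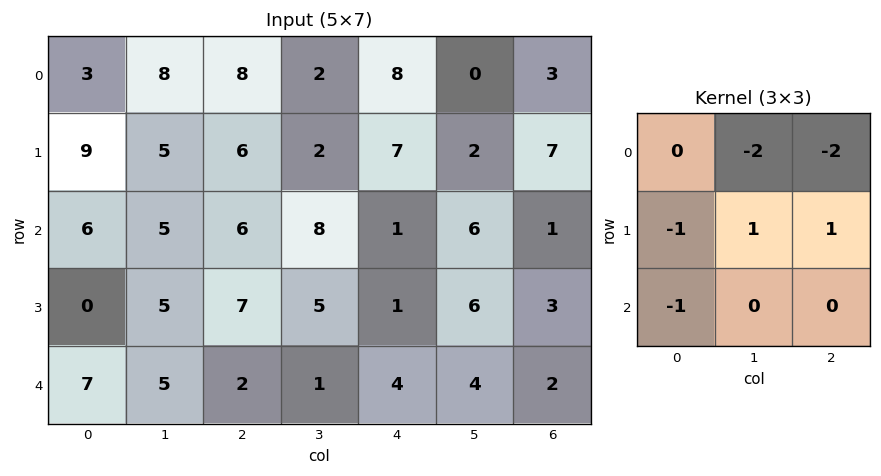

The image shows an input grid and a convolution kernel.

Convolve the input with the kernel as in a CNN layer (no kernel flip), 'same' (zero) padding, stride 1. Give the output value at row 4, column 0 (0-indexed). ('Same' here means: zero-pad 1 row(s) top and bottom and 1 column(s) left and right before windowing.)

The receptive field on the zero-padded input at this output position is [0 0 5 / 0 7 5 / 0 0 0]. Elementwise product with the kernel and sum: 0·-2 + 5·-2 + 0·-1 + 7·1 + 5·1 + 0·-1.

2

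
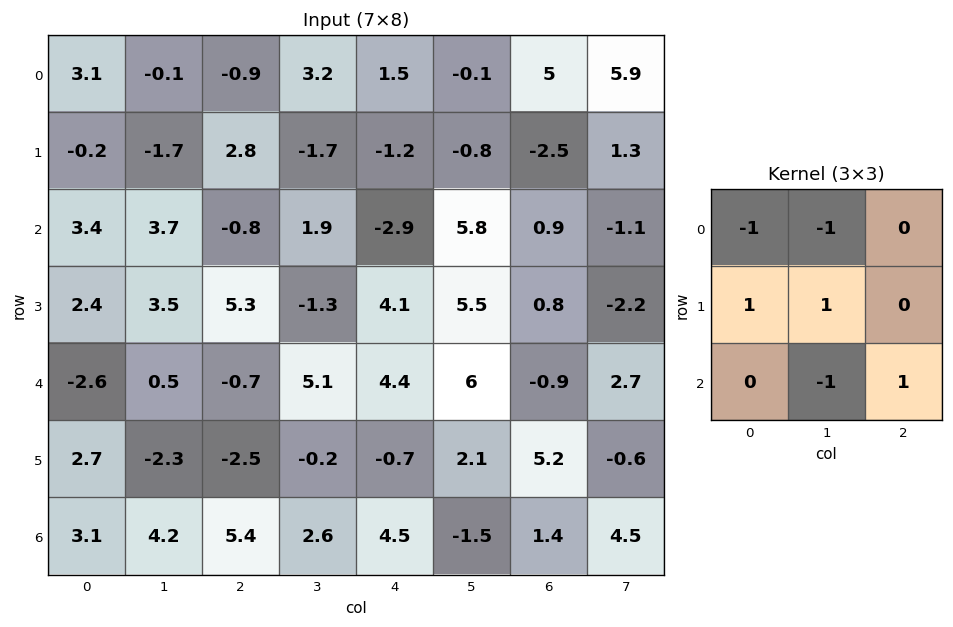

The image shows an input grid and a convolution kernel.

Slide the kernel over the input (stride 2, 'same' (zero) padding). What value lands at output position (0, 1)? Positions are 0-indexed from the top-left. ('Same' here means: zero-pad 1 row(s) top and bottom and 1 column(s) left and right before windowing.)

-5.5

The receptive field on the zero-padded input at this output position is [0 0 0 / -0.1 -0.9 3.2 / -1.7 2.8 -1.7]. Elementwise product with the kernel and sum: 0·-1 + 0·-1 + -0.1·1 + -0.9·1 + 2.8·-1 + -1.7·1.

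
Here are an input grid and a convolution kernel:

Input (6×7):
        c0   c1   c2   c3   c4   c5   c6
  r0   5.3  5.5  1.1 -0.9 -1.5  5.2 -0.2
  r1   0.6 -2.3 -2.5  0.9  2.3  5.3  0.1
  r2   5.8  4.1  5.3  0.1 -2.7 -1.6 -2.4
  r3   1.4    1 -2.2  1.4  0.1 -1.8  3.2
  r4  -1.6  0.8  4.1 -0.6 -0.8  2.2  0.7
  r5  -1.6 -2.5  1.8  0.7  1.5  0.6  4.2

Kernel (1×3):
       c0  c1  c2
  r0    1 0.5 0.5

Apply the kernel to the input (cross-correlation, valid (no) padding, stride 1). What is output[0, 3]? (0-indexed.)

0.95

The receptive field on the input at this output position is [-0.9 -1.5 5.2]. Elementwise product with the kernel and sum: -0.9·1 + -1.5·0.5 + 5.2·0.5.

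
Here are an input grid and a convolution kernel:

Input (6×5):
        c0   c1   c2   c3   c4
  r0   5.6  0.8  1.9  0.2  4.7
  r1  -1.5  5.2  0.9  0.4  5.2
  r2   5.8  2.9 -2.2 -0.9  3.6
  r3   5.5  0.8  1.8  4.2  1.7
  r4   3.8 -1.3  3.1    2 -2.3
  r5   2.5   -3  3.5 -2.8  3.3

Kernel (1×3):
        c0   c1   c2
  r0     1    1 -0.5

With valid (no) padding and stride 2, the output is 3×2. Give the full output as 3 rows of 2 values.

5.45 -0.25
9.8 -4.9
0.95 6.25

Output[0,0]: The receptive field on the input at this output position is [5.6 0.8 1.9]. Elementwise product with the kernel and sum: 5.6·1 + 0.8·1 + 1.9·-0.5.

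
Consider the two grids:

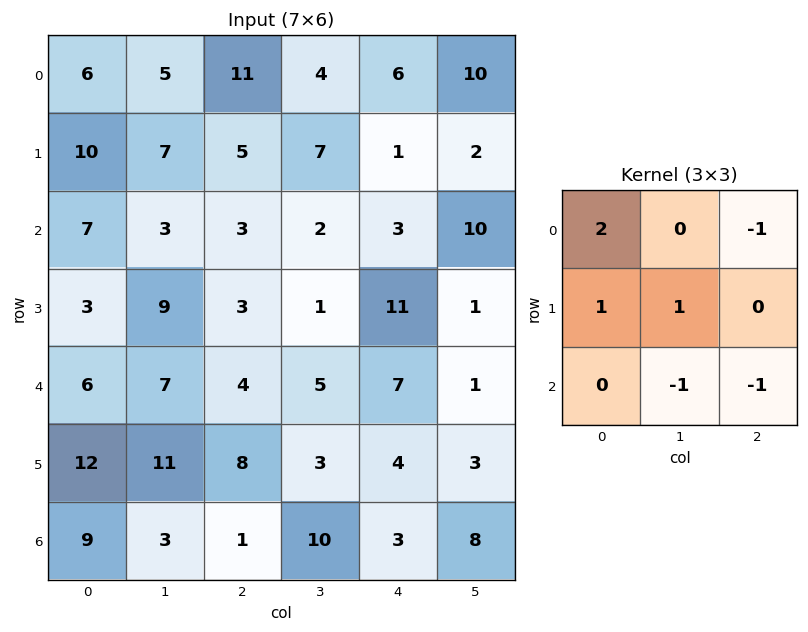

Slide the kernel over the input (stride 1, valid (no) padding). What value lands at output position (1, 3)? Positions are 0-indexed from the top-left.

5

The receptive field on the input at this output position is [7 1 2 / 2 3 10 / 1 11 1]. Elementwise product with the kernel and sum: 7·2 + 2·-1 + 2·1 + 3·1 + 11·-1 + 1·-1.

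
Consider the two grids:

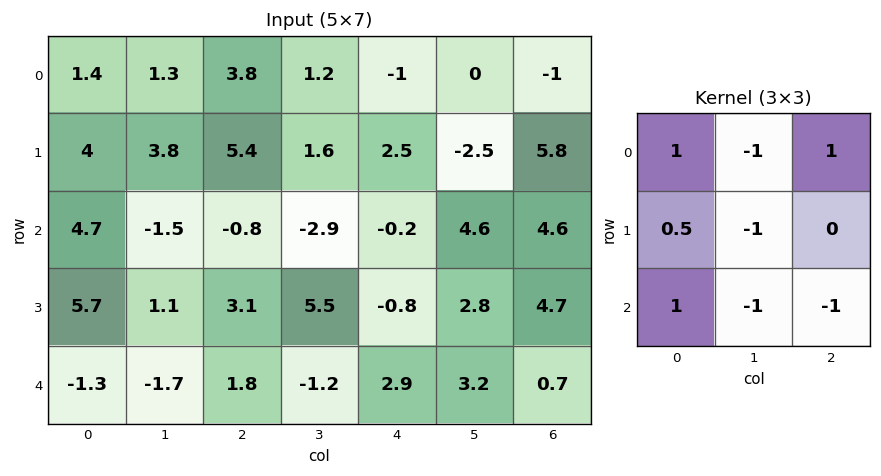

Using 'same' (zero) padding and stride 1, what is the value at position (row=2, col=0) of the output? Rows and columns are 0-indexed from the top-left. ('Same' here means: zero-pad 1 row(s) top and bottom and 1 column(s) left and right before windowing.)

The receptive field on the zero-padded input at this output position is [0 4 3.8 / 0 4.7 -1.5 / 0 5.7 1.1]. Elementwise product with the kernel and sum: 0·1 + 4·-1 + 3.8·1 + 0·0.5 + 4.7·-1 + 0·1 + 5.7·-1 + 1.1·-1.

-11.7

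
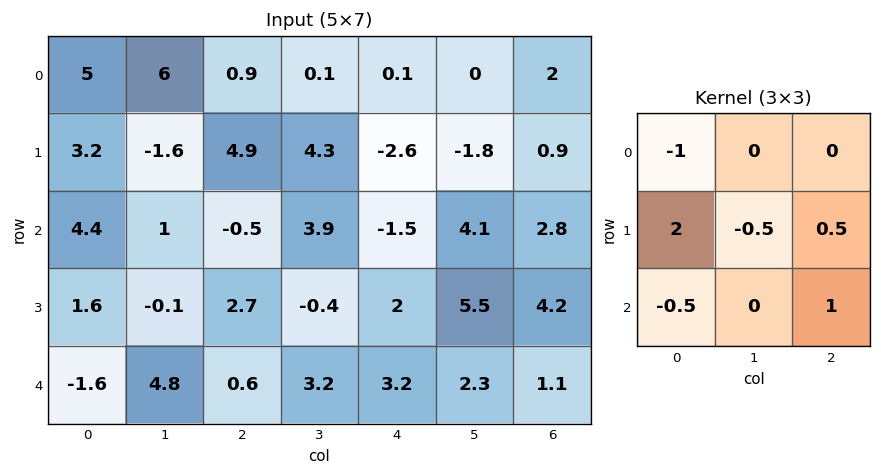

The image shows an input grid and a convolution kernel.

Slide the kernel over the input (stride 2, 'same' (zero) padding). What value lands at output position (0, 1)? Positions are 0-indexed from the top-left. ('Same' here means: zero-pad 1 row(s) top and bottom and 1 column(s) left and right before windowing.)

16.7

The receptive field on the zero-padded input at this output position is [0 0 0 / 6 0.9 0.1 / -1.6 4.9 4.3]. Elementwise product with the kernel and sum: 0·-1 + 6·2 + 0.9·-0.5 + 0.1·0.5 + -1.6·-0.5 + 4.3·1.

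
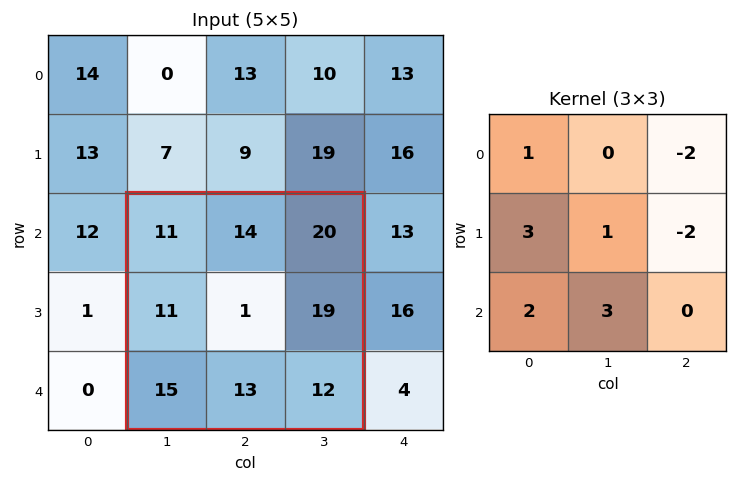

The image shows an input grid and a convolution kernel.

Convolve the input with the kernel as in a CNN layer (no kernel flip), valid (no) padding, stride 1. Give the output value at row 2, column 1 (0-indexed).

The receptive field on the input at this output position is [11 14 20 / 11 1 19 / 15 13 12]. Elementwise product with the kernel and sum: 11·1 + 20·-2 + 11·3 + 1·1 + 19·-2 + 15·2 + 13·3.

36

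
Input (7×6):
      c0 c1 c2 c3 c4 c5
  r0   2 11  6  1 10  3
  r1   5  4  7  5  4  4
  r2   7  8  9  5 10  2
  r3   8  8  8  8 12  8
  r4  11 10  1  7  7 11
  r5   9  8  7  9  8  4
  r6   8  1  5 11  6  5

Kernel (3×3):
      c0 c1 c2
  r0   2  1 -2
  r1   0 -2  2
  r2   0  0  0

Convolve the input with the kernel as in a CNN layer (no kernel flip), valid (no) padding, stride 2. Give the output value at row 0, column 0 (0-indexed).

9

The receptive field on the input at this output position is [2 11 6 / 5 4 7 / 7 8 9]. Elementwise product with the kernel and sum: 2·2 + 11·1 + 6·-2 + 4·-2 + 7·2.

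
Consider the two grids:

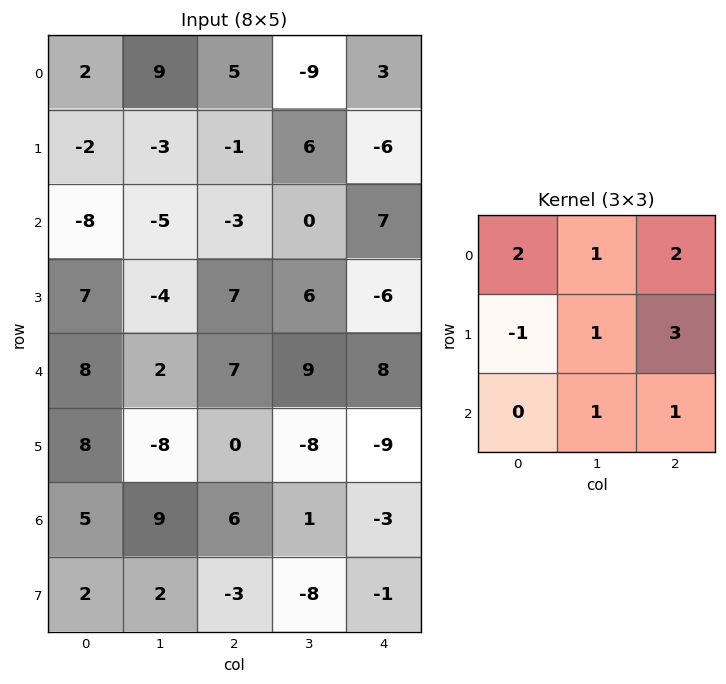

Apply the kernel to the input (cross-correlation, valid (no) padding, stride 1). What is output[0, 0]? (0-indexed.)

The receptive field on the input at this output position is [2 9 5 / -2 -3 -1 / -8 -5 -3]. Elementwise product with the kernel and sum: 2·2 + 9·1 + 5·2 + -2·-1 + -3·1 + -1·3 + -5·1 + -3·1.

11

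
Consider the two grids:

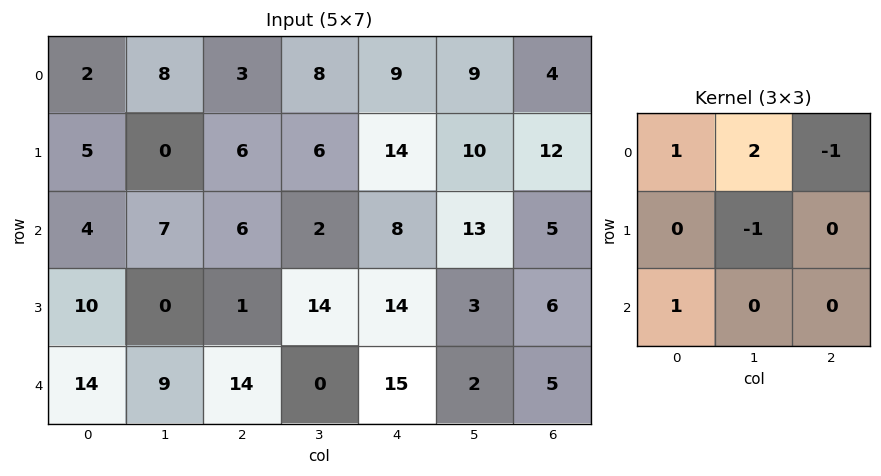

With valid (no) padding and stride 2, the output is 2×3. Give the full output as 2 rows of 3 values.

19 10 21
26 2 41

Output[0,0]: The receptive field on the input at this output position is [2 8 3 / 5 0 6 / 4 7 6]. Elementwise product with the kernel and sum: 2·1 + 8·2 + 3·-1 + 0·-1 + 4·1.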